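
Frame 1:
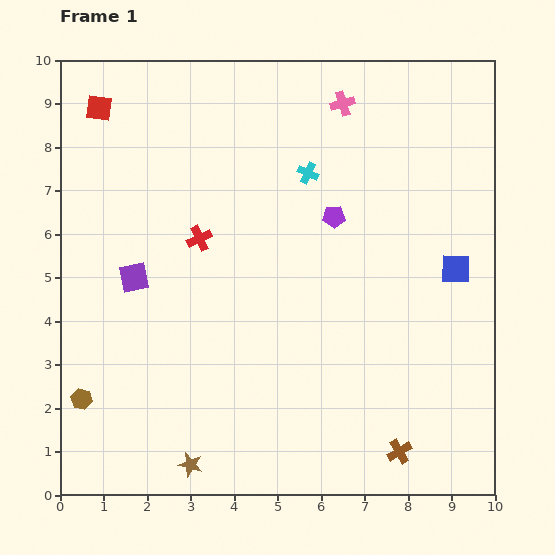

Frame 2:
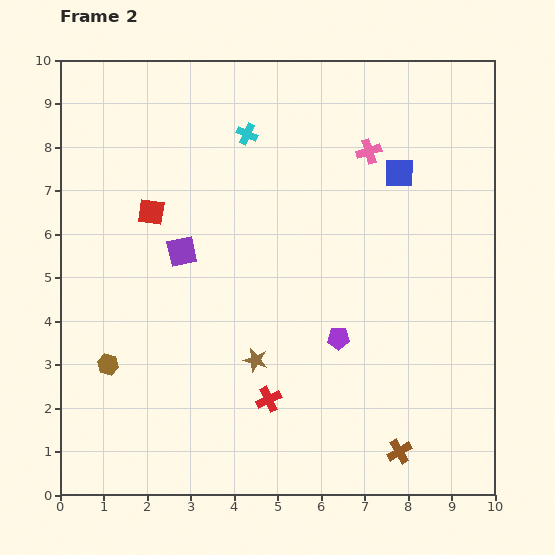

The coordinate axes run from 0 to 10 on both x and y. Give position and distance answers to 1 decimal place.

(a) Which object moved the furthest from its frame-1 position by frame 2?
the red cross

(moved 4.0; next 2.8)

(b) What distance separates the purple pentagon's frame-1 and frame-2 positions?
2.8

The purple pentagon moved from (6.3, 6.4) to (6.4, 3.6), a distance of √(0.1² + 2.8²) ≈ 2.8.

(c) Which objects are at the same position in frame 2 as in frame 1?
the brown cross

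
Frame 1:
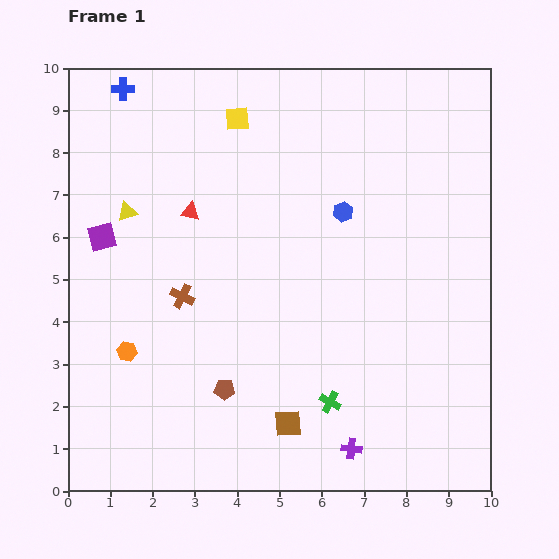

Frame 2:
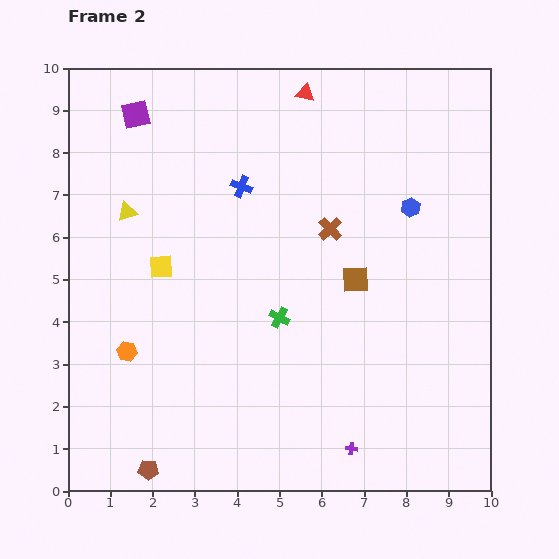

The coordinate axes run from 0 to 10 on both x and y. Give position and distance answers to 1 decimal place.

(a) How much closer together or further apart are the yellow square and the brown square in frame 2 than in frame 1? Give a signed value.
-2.7

Distance in frame 1: 7.3. Distance in frame 2: 4.6.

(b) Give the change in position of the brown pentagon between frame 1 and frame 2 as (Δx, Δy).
(-1.8, -1.9)

The brown pentagon was at (3.7, 2.4) in frame 1 and (1.9, 0.5) in frame 2.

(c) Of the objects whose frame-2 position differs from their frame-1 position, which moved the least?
the blue hexagon

(moved 1.6)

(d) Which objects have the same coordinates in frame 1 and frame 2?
the yellow triangle, the orange hexagon, the purple cross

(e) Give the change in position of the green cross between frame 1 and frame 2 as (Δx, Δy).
(-1.2, 2.0)

The green cross was at (6.2, 2.1) in frame 1 and (5.0, 4.1) in frame 2.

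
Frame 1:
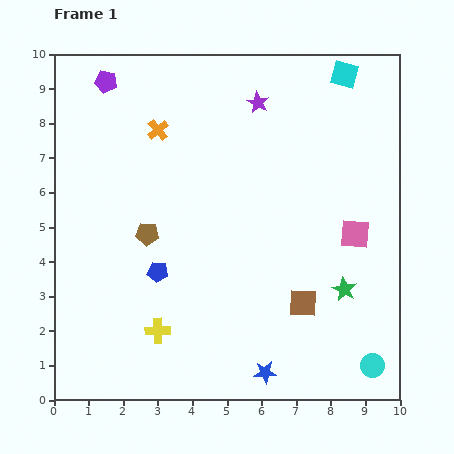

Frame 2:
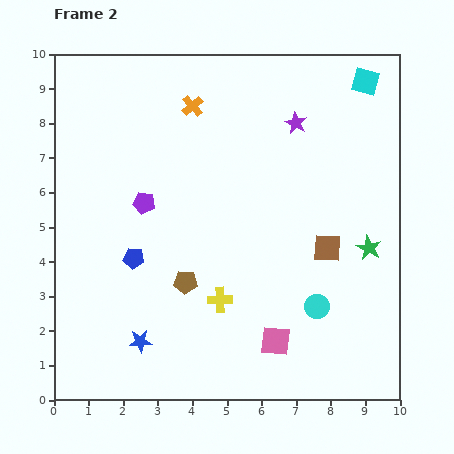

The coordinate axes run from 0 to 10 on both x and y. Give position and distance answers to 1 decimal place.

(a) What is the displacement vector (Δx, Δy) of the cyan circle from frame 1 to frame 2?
(-1.6, 1.7)

The cyan circle was at (9.2, 1.0) in frame 1 and (7.6, 2.7) in frame 2.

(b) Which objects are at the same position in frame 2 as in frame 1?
none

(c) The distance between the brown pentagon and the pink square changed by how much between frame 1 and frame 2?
-2.9

Distance in frame 1: 6.0. Distance in frame 2: 3.1.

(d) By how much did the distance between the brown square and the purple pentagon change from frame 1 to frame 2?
-3.1

Distance in frame 1: 8.6. Distance in frame 2: 5.5.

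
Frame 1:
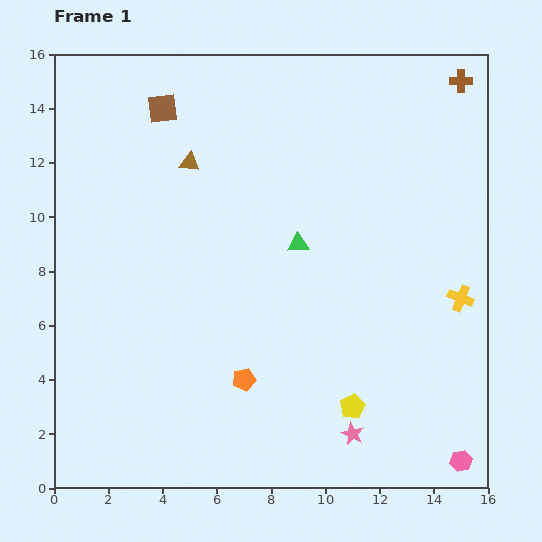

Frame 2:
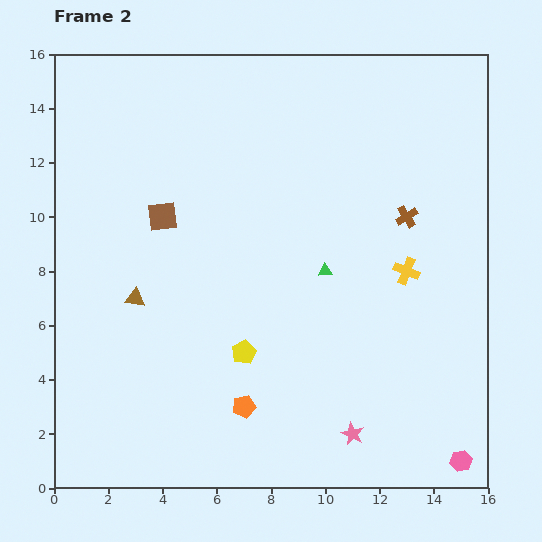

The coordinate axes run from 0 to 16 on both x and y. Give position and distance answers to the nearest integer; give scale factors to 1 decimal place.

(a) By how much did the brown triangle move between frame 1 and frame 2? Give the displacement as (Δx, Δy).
(-2, -5)

The brown triangle was at (5, 12) in frame 1 and (3, 7) in frame 2.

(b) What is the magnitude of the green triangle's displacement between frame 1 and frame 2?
1

The green triangle moved from (9, 9) to (10, 8), a distance of √(1² + 1²) ≈ 1.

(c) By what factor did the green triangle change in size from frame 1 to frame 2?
0.7×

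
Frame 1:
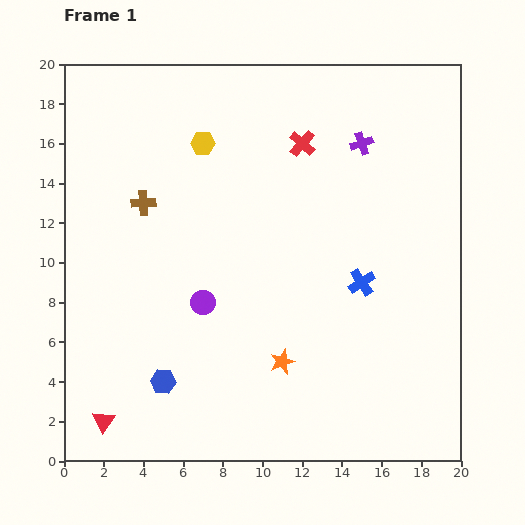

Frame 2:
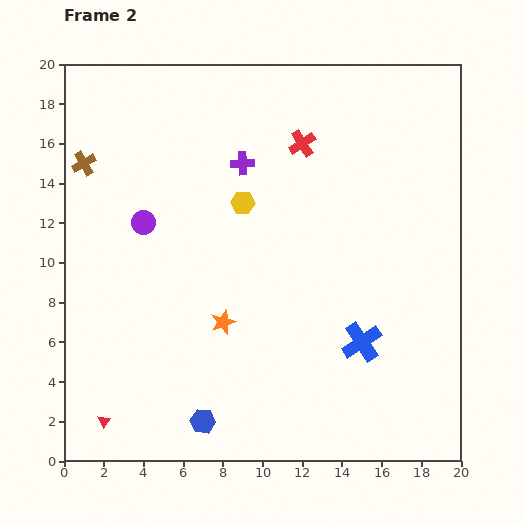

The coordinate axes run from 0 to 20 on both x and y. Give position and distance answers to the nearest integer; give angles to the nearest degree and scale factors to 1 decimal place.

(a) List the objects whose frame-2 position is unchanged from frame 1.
the red triangle, the red cross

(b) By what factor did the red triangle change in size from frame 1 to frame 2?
0.6×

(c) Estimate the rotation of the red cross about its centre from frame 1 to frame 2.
15° clockwise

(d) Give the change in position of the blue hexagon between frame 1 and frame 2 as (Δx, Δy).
(2, -2)

The blue hexagon was at (5, 4) in frame 1 and (7, 2) in frame 2.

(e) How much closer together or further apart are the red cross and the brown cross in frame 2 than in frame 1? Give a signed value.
+2

Distance in frame 1: 9. Distance in frame 2: 11.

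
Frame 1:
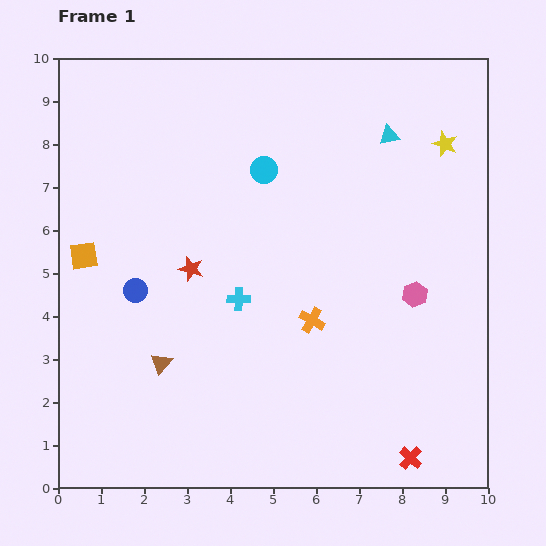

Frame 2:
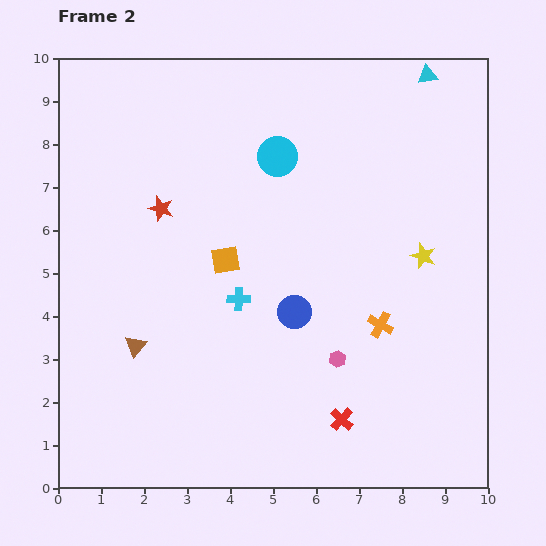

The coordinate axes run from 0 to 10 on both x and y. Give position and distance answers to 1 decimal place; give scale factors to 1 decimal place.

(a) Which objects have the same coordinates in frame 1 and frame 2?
the cyan cross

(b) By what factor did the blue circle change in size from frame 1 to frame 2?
1.4×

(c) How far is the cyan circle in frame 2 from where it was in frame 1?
0.4

The cyan circle moved from (4.8, 7.4) to (5.1, 7.7), a distance of √(0.3² + 0.3²) ≈ 0.4.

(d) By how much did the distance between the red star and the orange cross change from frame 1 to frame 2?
+2.8

Distance in frame 1: 3.0. Distance in frame 2: 5.8.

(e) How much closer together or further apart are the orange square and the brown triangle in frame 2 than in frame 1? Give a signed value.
-0.2

Distance in frame 1: 3.1. Distance in frame 2: 2.9.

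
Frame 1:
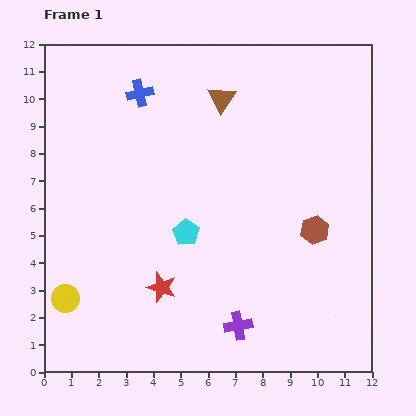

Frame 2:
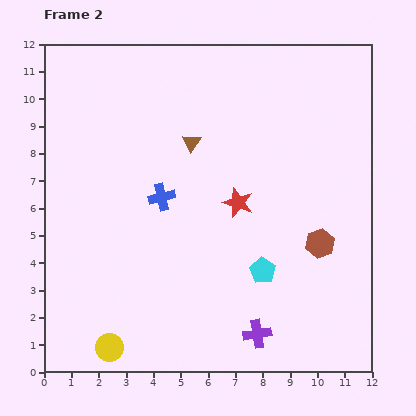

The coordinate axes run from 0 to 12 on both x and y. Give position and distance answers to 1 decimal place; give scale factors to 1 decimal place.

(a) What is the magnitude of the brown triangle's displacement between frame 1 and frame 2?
1.9

The brown triangle moved from (6.5, 10.0) to (5.4, 8.4), a distance of √(1.1² + 1.6²) ≈ 1.9.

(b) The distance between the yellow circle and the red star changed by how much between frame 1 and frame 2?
+3.6

Distance in frame 1: 3.5. Distance in frame 2: 7.1.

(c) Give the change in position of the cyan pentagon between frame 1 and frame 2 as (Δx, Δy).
(2.8, -1.4)

The cyan pentagon was at (5.2, 5.1) in frame 1 and (8.0, 3.7) in frame 2.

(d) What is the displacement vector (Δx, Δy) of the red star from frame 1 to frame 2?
(2.8, 3.1)

The red star was at (4.3, 3.1) in frame 1 and (7.1, 6.2) in frame 2.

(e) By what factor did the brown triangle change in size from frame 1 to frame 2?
0.7×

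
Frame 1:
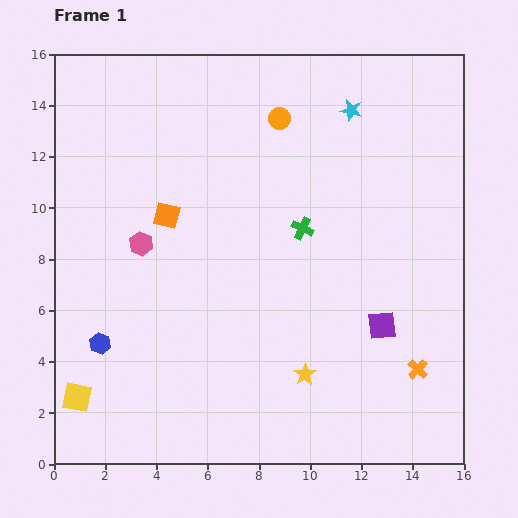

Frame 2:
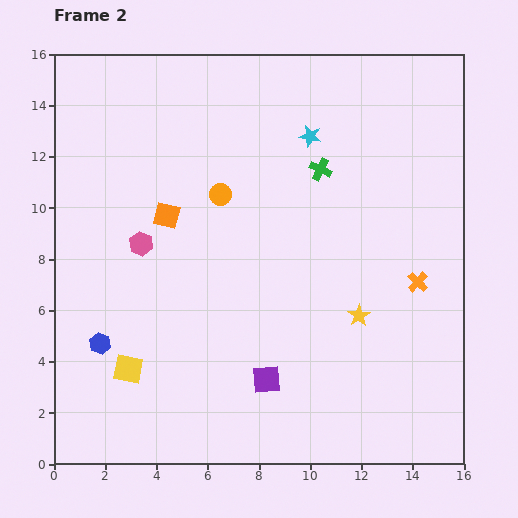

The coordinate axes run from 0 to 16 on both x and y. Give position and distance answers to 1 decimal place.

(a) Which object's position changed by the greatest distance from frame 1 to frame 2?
the purple square

(moved 5.0; next 3.8)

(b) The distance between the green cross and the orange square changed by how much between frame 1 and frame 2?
+1.0

Distance in frame 1: 5.3. Distance in frame 2: 6.3.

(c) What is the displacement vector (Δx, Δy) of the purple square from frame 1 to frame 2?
(-4.5, -2.1)

The purple square was at (12.8, 5.4) in frame 1 and (8.3, 3.3) in frame 2.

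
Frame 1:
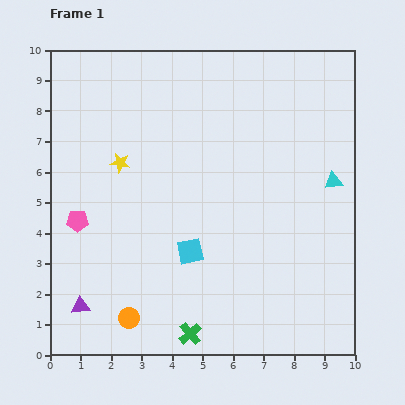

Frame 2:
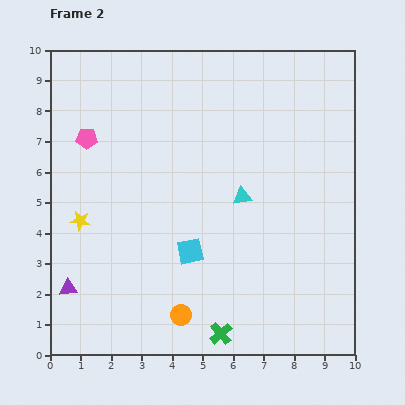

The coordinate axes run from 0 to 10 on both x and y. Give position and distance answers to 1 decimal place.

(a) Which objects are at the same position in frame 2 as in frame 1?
the cyan square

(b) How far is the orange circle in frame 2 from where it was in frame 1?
1.7

The orange circle moved from (2.6, 1.2) to (4.3, 1.3), a distance of √(1.7² + 0.1²) ≈ 1.7.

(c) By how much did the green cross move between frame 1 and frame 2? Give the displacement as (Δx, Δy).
(1.0, 0.0)

The green cross was at (4.6, 0.7) in frame 1 and (5.6, 0.7) in frame 2.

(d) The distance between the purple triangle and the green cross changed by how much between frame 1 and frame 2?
+1.5

Distance in frame 1: 3.7. Distance in frame 2: 5.2.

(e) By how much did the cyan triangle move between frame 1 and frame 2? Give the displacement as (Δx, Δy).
(-3.0, -0.5)

The cyan triangle was at (9.3, 5.7) in frame 1 and (6.3, 5.2) in frame 2.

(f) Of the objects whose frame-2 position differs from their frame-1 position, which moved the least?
the purple triangle

(moved 0.7)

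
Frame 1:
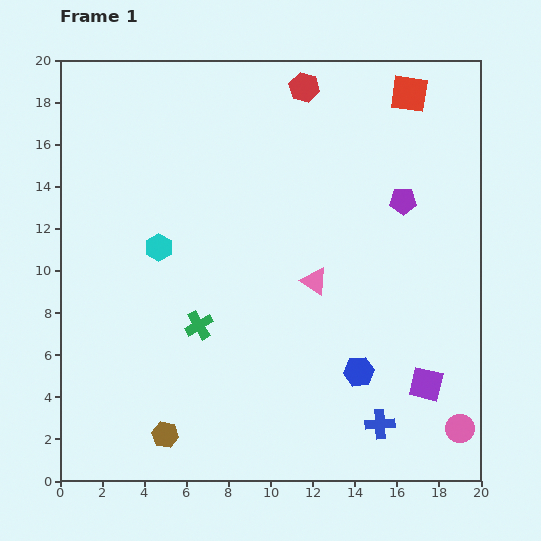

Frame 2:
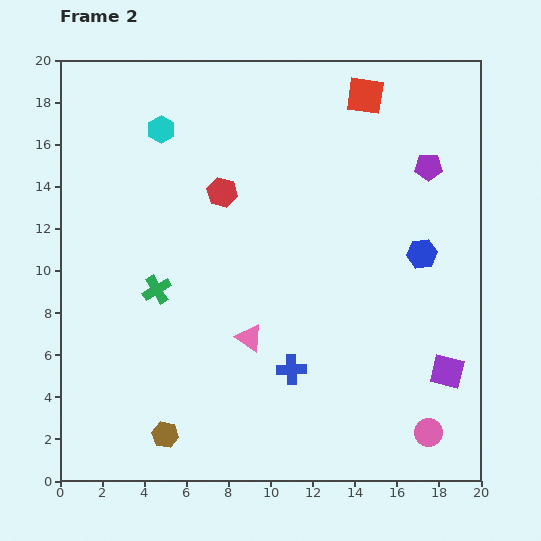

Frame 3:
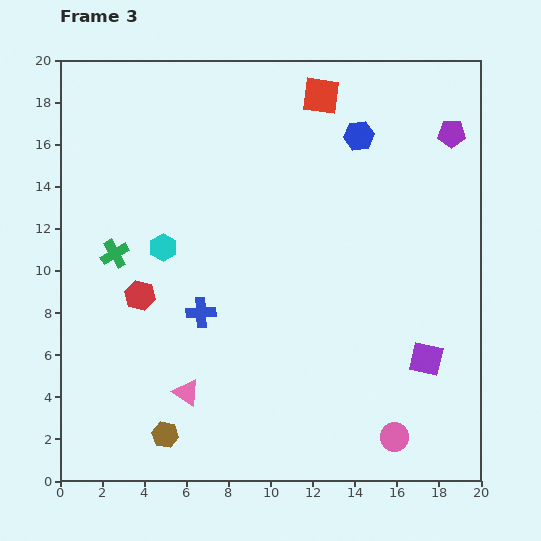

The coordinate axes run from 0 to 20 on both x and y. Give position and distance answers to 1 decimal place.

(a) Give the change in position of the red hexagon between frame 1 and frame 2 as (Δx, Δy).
(-3.9, -5.0)

The red hexagon was at (11.6, 18.7) in frame 1 and (7.7, 13.7) in frame 2.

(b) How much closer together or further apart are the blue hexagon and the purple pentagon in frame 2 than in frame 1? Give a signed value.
-4.3

Distance in frame 1: 8.4. Distance in frame 2: 4.1.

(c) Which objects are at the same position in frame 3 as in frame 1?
the brown hexagon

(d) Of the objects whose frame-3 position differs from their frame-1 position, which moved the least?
the cyan hexagon

(moved 0.2)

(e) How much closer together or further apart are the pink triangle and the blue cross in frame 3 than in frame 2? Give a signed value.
+1.4

Distance in frame 2: 2.5. Distance in frame 3: 3.9.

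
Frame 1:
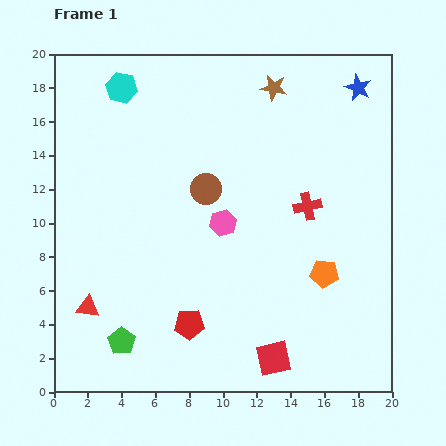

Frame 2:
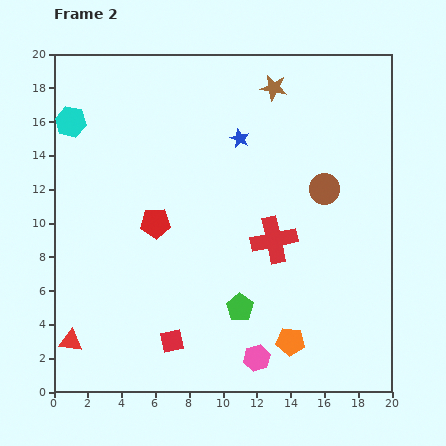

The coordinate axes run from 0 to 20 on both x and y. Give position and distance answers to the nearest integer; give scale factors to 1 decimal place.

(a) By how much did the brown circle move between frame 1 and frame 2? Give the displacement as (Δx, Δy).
(7, 0)

The brown circle was at (9, 12) in frame 1 and (16, 12) in frame 2.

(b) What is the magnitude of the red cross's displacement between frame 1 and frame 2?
3

The red cross moved from (15, 11) to (13, 9), a distance of √(2² + 2²) ≈ 3.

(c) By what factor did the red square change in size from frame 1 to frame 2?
0.7×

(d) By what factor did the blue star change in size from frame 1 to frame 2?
0.7×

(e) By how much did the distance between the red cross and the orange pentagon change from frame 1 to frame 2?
+2

Distance in frame 1: 4. Distance in frame 2: 6.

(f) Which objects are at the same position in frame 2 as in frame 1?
the brown star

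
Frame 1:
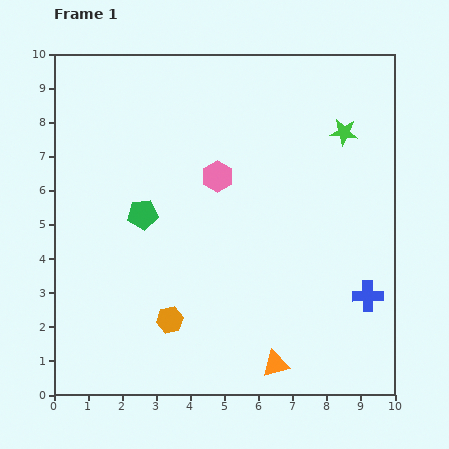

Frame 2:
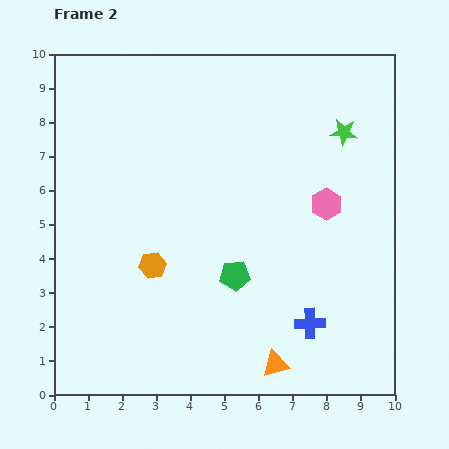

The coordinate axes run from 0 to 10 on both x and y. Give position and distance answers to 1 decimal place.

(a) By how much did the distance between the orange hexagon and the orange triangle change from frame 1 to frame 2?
+1.2

Distance in frame 1: 3.4. Distance in frame 2: 4.6.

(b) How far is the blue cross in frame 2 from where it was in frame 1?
1.9

The blue cross moved from (9.2, 2.9) to (7.5, 2.1), a distance of √(1.7² + 0.8²) ≈ 1.9.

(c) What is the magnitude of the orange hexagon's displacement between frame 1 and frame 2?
1.7

The orange hexagon moved from (3.4, 2.2) to (2.9, 3.8), a distance of √(0.5² + 1.6²) ≈ 1.7.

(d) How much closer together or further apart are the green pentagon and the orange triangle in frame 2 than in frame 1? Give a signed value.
-3.0

Distance in frame 1: 5.9. Distance in frame 2: 2.9.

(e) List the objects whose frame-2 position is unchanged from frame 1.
the green star, the orange triangle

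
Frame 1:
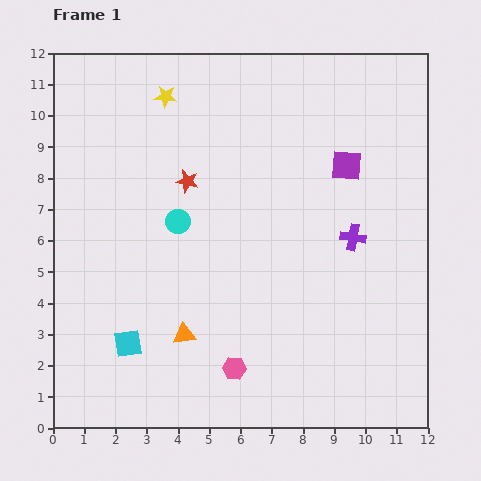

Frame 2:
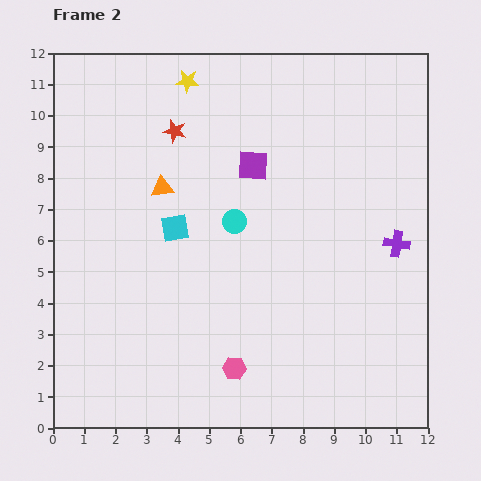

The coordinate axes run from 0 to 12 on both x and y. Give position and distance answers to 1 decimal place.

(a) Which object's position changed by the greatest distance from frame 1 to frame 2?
the orange triangle

(moved 4.8; next 4.0)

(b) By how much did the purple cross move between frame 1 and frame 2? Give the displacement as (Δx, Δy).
(1.4, -0.2)

The purple cross was at (9.6, 6.1) in frame 1 and (11.0, 5.9) in frame 2.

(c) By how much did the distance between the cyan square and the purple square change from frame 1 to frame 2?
-5.8

Distance in frame 1: 9.0. Distance in frame 2: 3.2.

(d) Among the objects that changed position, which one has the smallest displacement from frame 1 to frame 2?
the yellow star

(moved 0.9)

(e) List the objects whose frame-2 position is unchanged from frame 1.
the pink hexagon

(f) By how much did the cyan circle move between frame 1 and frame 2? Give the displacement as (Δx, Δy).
(1.8, 0.0)

The cyan circle was at (4.0, 6.6) in frame 1 and (5.8, 6.6) in frame 2.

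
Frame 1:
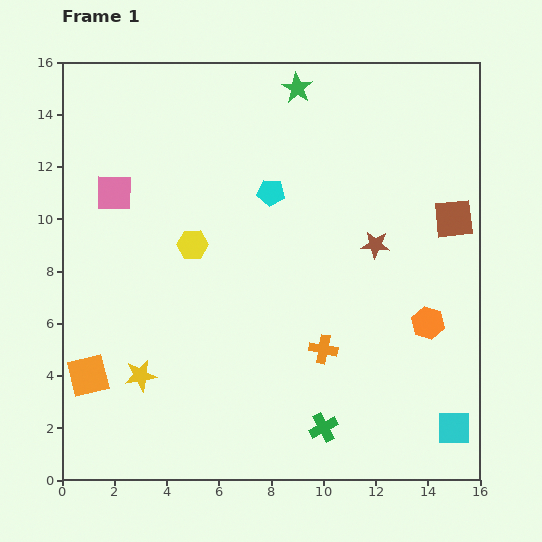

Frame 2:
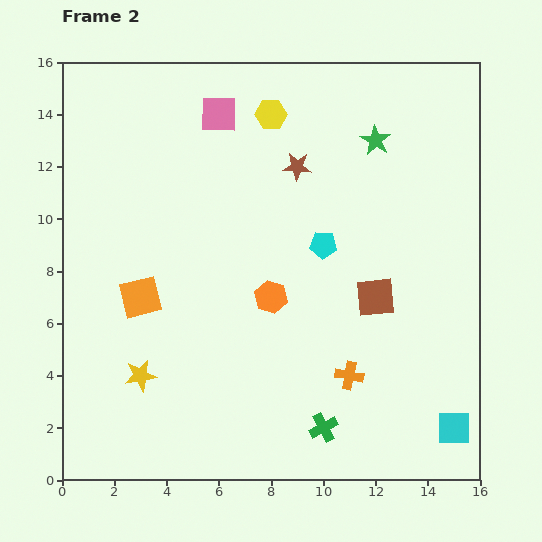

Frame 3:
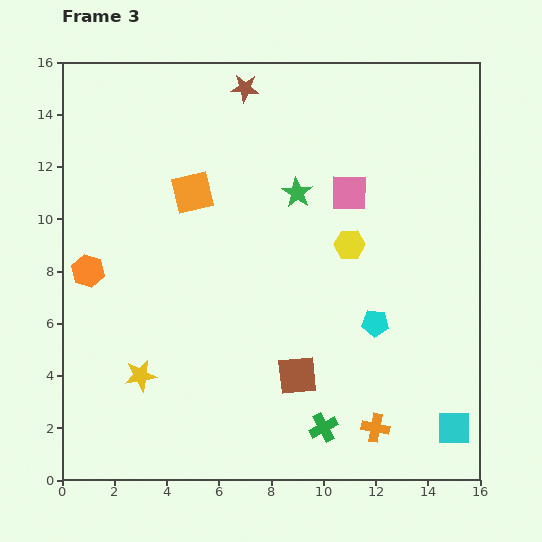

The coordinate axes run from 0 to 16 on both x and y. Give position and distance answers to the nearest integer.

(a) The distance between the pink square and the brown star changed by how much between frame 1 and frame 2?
-6

Distance in frame 1: 10. Distance in frame 2: 4.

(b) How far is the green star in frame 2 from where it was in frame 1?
4

The green star moved from (9, 15) to (12, 13), a distance of √(3² + 2²) ≈ 4.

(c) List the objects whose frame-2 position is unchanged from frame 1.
the cyan square, the yellow star, the green cross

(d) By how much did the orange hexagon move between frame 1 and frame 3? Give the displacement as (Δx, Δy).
(-13, 2)

The orange hexagon was at (14, 6) in frame 1 and (1, 8) in frame 3.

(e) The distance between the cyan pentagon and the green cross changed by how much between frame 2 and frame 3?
-3

Distance in frame 2: 7. Distance in frame 3: 4.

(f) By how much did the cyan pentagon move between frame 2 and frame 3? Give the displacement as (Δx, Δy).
(2, -3)

The cyan pentagon was at (10, 9) in frame 2 and (12, 6) in frame 3.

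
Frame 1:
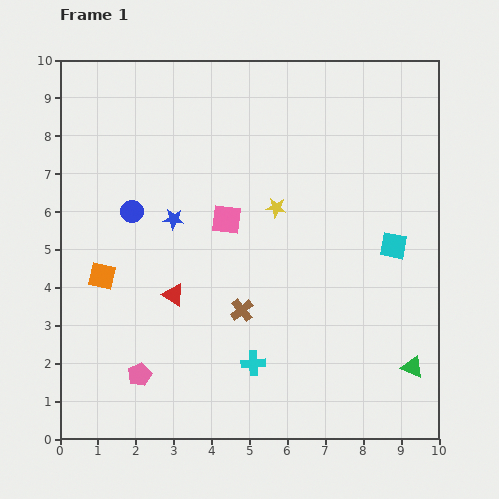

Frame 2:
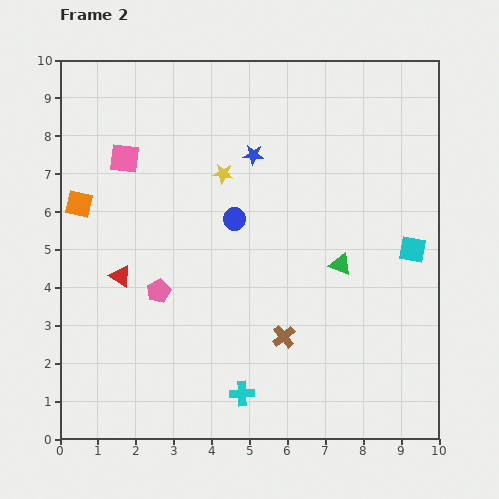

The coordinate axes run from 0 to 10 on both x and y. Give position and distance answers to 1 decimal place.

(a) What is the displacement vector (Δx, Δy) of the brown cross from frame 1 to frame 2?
(1.1, -0.7)

The brown cross was at (4.8, 3.4) in frame 1 and (5.9, 2.7) in frame 2.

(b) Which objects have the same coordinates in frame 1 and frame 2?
none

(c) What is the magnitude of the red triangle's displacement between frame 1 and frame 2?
1.5

The red triangle moved from (3.0, 3.8) to (1.6, 4.3), a distance of √(1.4² + 0.5²) ≈ 1.5.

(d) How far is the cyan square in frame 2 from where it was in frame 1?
0.5

The cyan square moved from (8.8, 5.1) to (9.3, 5.0), a distance of √(0.5² + 0.1²) ≈ 0.5.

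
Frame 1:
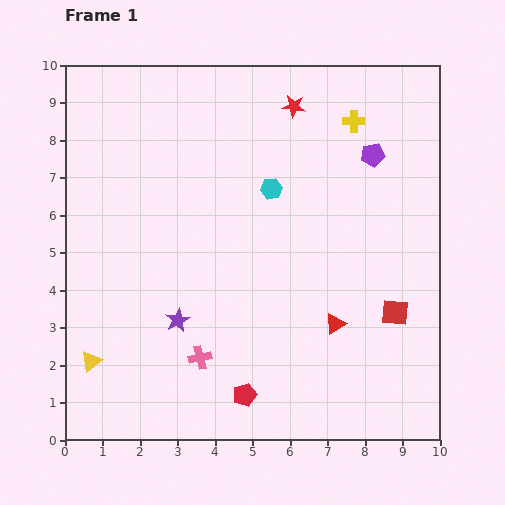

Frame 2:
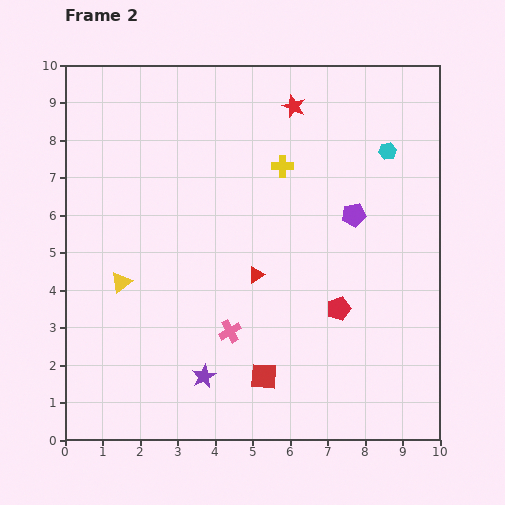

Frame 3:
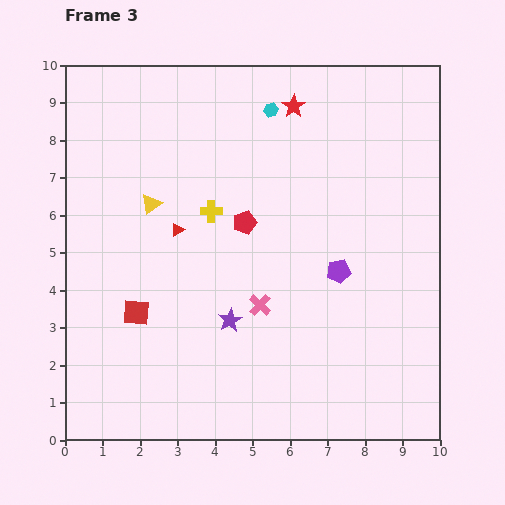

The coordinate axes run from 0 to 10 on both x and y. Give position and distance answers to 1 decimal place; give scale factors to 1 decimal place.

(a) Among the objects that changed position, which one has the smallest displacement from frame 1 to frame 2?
the pink cross

(moved 1.1)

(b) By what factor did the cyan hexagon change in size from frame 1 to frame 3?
0.7×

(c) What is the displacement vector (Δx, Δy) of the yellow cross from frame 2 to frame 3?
(-1.9, -1.2)

The yellow cross was at (5.8, 7.3) in frame 2 and (3.9, 6.1) in frame 3.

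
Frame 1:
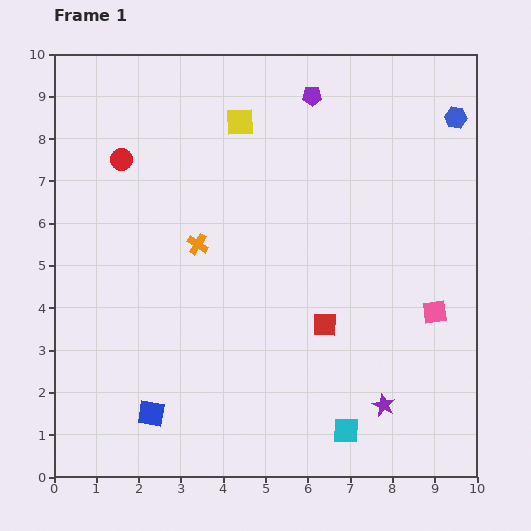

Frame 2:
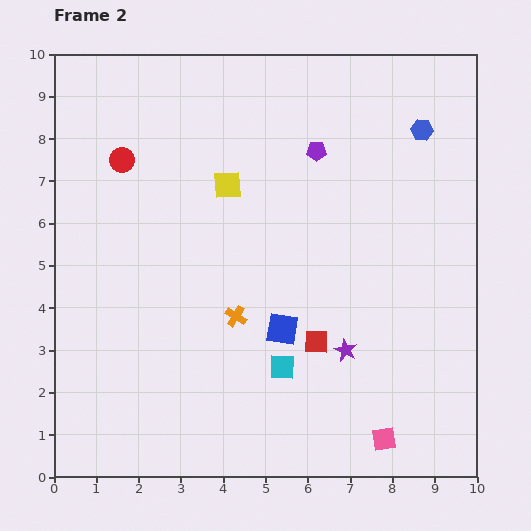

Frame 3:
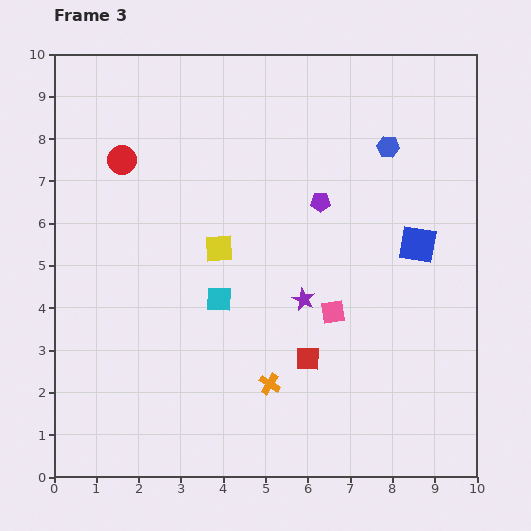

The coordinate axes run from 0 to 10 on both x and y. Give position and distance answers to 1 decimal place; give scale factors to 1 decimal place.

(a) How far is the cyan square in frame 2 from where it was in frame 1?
2.1

The cyan square moved from (6.9, 1.1) to (5.4, 2.6), a distance of √(1.5² + 1.5²) ≈ 2.1.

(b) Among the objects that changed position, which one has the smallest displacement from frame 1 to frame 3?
the red square

(moved 0.9)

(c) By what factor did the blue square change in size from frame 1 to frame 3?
1.4×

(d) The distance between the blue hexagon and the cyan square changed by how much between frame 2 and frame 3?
-1.1

Distance in frame 2: 6.5. Distance in frame 3: 5.4.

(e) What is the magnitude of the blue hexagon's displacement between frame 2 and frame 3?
0.9

The blue hexagon moved from (8.7, 8.2) to (7.9, 7.8), a distance of √(0.8² + 0.4²) ≈ 0.9.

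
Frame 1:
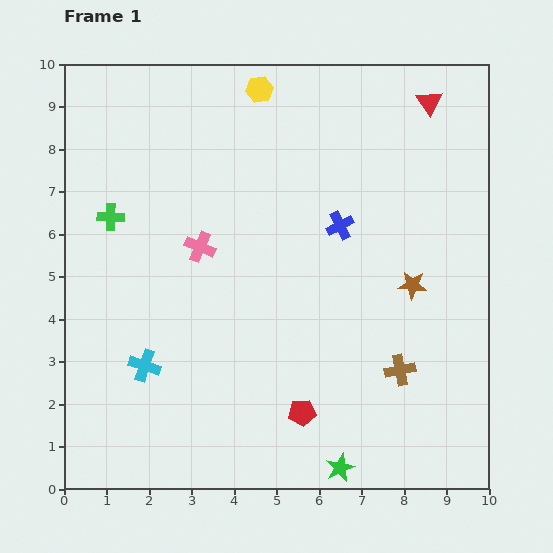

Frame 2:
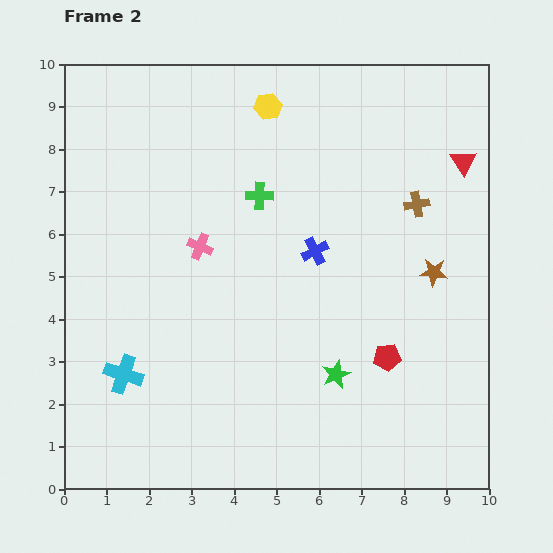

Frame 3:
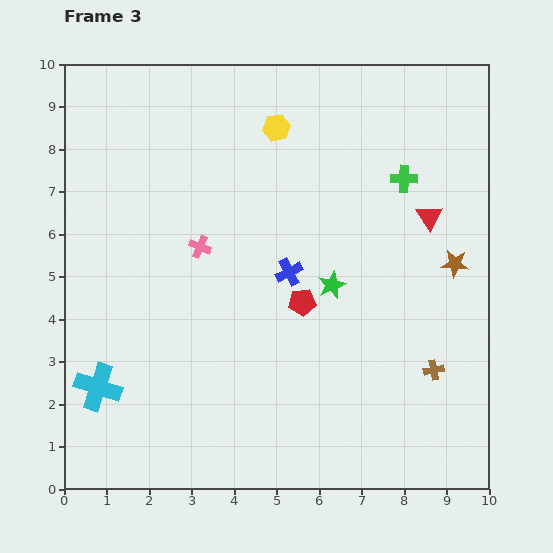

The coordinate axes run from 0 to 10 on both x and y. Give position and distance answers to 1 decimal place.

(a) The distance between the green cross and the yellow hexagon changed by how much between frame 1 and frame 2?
-2.5

Distance in frame 1: 4.6. Distance in frame 2: 2.1.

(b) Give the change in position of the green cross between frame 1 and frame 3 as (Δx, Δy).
(6.9, 0.9)

The green cross was at (1.1, 6.4) in frame 1 and (8.0, 7.3) in frame 3.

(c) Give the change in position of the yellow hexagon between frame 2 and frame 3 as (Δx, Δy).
(0.2, -0.5)

The yellow hexagon was at (4.8, 9.0) in frame 2 and (5.0, 8.5) in frame 3.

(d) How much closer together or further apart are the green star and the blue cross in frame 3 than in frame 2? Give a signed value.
-1.9

Distance in frame 2: 2.9. Distance in frame 3: 1.0.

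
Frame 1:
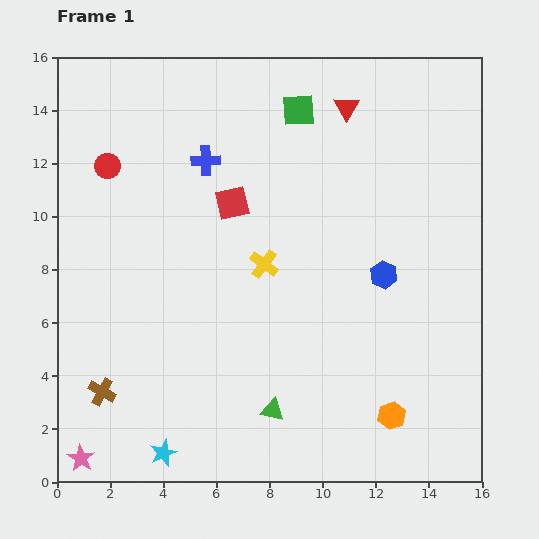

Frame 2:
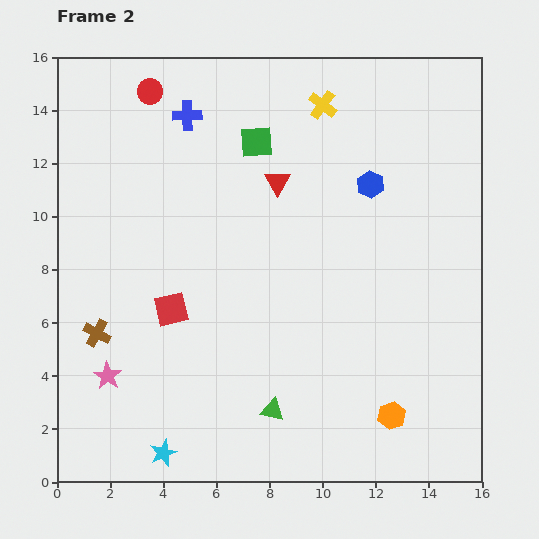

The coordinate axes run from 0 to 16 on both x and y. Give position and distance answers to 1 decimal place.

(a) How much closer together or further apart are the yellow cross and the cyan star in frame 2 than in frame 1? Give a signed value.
+6.3

Distance in frame 1: 8.1. Distance in frame 2: 14.4.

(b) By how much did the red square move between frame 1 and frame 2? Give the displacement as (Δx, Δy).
(-2.3, -4.0)

The red square was at (6.6, 10.5) in frame 1 and (4.3, 6.5) in frame 2.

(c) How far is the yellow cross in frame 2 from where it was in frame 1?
6.4

The yellow cross moved from (7.8, 8.2) to (10.0, 14.2), a distance of √(2.2² + 6.0²) ≈ 6.4.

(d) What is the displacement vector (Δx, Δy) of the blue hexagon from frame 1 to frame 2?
(-0.5, 3.4)

The blue hexagon was at (12.3, 7.8) in frame 1 and (11.8, 11.2) in frame 2.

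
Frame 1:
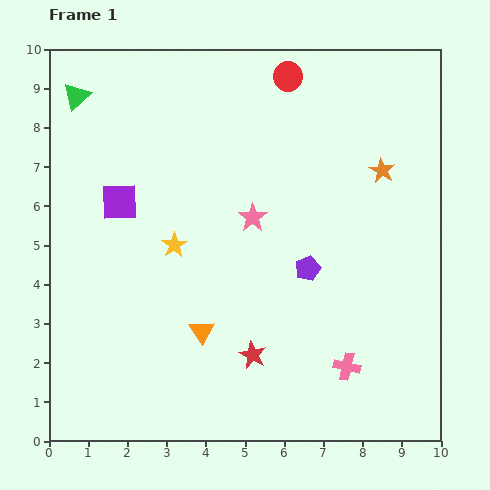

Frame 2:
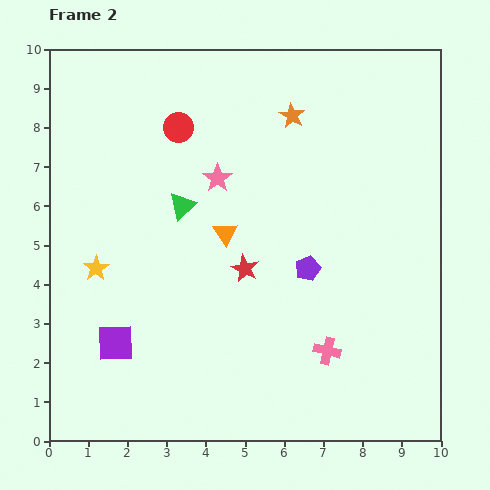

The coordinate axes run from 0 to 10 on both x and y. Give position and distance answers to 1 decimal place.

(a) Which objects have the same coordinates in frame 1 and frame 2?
the purple pentagon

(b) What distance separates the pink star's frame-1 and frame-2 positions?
1.3

The pink star moved from (5.2, 5.7) to (4.3, 6.7), a distance of √(0.9² + 1.0²) ≈ 1.3.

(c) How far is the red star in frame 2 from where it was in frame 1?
2.2

The red star moved from (5.2, 2.2) to (5.0, 4.4), a distance of √(0.2² + 2.2²) ≈ 2.2.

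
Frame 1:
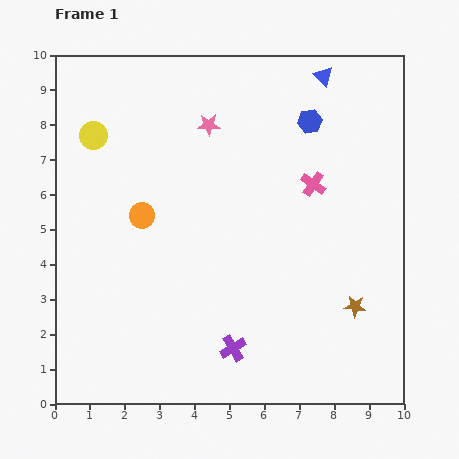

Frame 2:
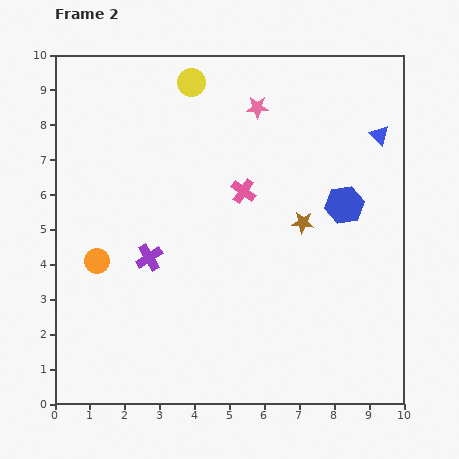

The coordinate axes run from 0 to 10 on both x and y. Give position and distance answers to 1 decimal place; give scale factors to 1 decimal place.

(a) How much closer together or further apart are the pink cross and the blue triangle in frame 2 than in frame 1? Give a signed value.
+1.1

Distance in frame 1: 3.1. Distance in frame 2: 4.2.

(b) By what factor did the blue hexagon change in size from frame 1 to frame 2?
1.6×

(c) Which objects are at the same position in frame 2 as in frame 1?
none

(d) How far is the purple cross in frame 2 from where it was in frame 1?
3.5

The purple cross moved from (5.1, 1.6) to (2.7, 4.2), a distance of √(2.4² + 2.6²) ≈ 3.5.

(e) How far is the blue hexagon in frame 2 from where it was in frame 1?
2.6

The blue hexagon moved from (7.3, 8.1) to (8.3, 5.7), a distance of √(1.0² + 2.4²) ≈ 2.6.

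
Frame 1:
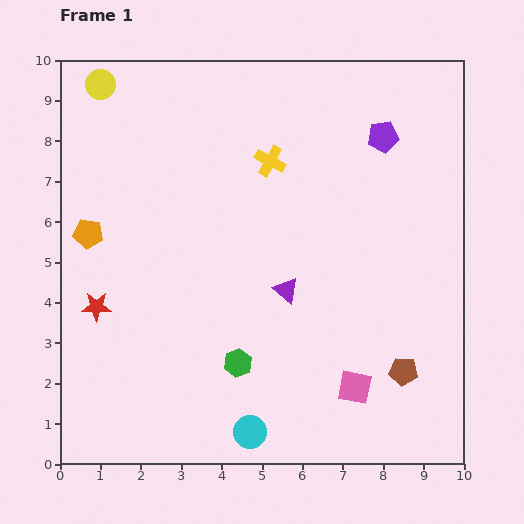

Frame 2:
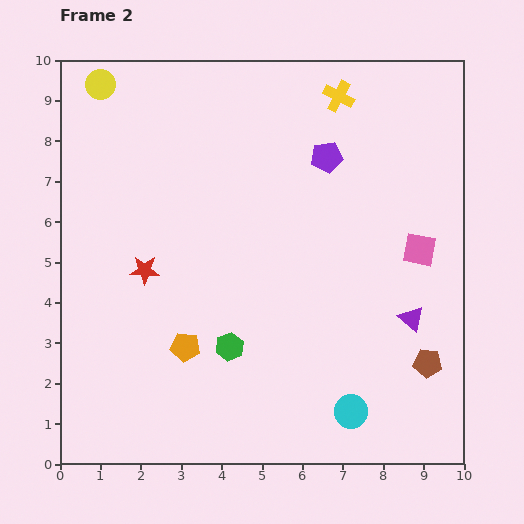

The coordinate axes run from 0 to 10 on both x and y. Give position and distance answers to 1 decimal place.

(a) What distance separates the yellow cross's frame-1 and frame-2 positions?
2.3

The yellow cross moved from (5.2, 7.5) to (6.9, 9.1), a distance of √(1.7² + 1.6²) ≈ 2.3.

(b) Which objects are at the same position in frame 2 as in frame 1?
the yellow circle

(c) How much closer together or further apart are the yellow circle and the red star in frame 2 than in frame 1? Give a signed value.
-0.8

Distance in frame 1: 5.5. Distance in frame 2: 4.7.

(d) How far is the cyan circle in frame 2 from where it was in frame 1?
2.5

The cyan circle moved from (4.7, 0.8) to (7.2, 1.3), a distance of √(2.5² + 0.5²) ≈ 2.5.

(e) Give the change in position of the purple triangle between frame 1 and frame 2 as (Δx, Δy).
(3.1, -0.7)

The purple triangle was at (5.6, 4.3) in frame 1 and (8.7, 3.6) in frame 2.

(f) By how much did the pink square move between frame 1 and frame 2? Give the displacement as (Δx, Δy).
(1.6, 3.4)

The pink square was at (7.3, 1.9) in frame 1 and (8.9, 5.3) in frame 2.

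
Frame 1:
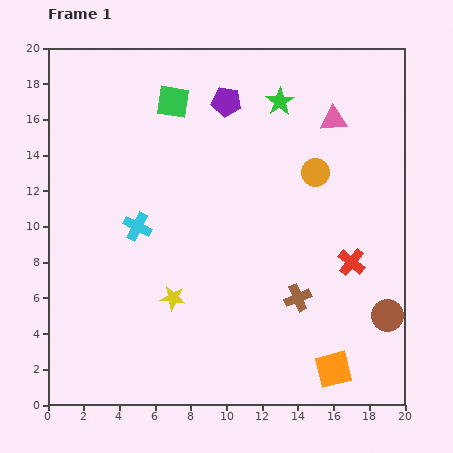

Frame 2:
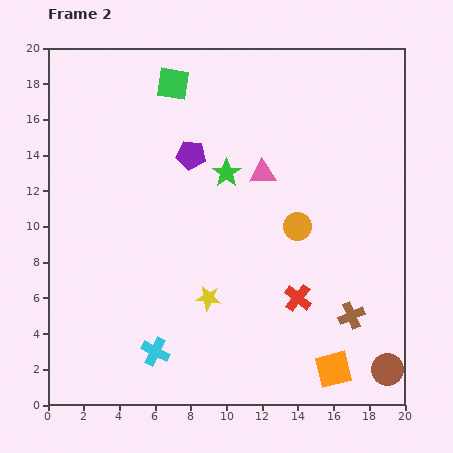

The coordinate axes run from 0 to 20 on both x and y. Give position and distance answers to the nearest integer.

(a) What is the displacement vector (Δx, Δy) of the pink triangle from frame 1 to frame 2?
(-4, -3)

The pink triangle was at (16, 16) in frame 1 and (12, 13) in frame 2.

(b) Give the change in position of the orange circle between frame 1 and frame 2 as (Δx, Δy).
(-1, -3)

The orange circle was at (15, 13) in frame 1 and (14, 10) in frame 2.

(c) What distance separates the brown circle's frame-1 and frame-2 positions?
3

The brown circle moved from (19, 5) to (19, 2), a distance of √(0² + 3²) ≈ 3.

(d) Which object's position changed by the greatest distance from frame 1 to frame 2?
the cyan cross

(moved 7; next 5)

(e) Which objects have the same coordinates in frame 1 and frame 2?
the orange square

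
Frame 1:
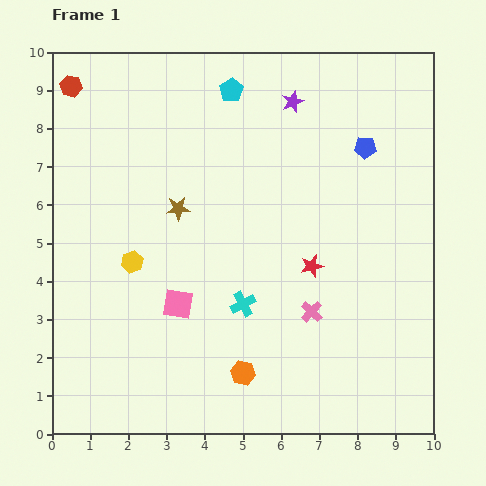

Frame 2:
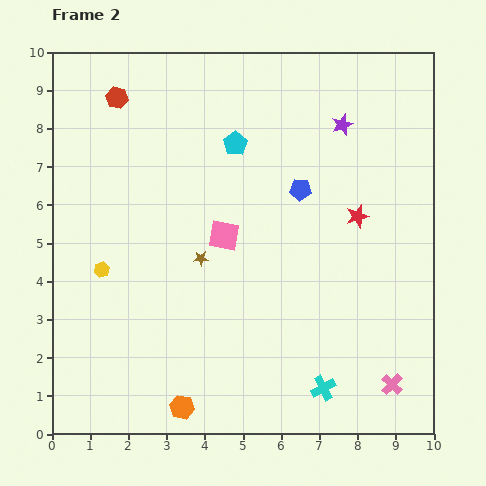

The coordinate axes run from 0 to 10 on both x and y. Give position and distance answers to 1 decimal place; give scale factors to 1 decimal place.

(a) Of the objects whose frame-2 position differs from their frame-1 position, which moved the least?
the yellow hexagon

(moved 0.8)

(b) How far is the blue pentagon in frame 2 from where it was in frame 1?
2.0

The blue pentagon moved from (8.2, 7.5) to (6.5, 6.4), a distance of √(1.7² + 1.1²) ≈ 2.0.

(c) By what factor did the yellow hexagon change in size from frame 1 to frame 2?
0.7×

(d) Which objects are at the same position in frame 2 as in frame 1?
none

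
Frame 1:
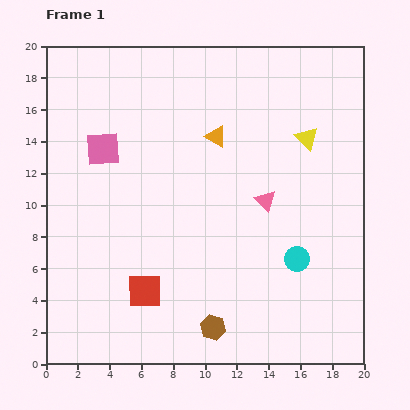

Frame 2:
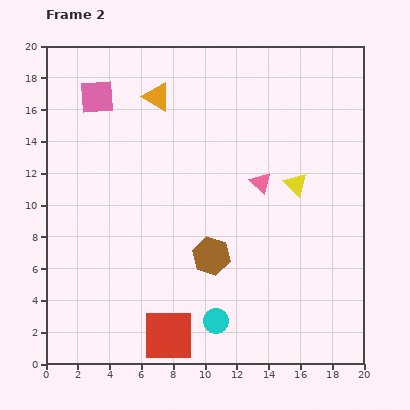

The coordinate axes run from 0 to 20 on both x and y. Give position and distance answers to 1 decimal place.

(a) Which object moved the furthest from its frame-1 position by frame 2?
the cyan circle

(moved 6.4; next 4.5)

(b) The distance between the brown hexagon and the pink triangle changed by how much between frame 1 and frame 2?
-3.2

Distance in frame 1: 8.7. Distance in frame 2: 5.5.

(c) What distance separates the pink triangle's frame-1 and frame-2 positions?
1.1

The pink triangle moved from (13.8, 10.3) to (13.5, 11.4), a distance of √(0.3² + 1.1²) ≈ 1.1.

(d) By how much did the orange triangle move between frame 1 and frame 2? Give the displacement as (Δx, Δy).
(-3.7, 2.5)

The orange triangle was at (10.7, 14.3) in frame 1 and (7.0, 16.8) in frame 2.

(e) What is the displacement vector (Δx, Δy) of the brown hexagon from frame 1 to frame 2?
(-0.1, 4.5)

The brown hexagon was at (10.5, 2.3) in frame 1 and (10.4, 6.8) in frame 2.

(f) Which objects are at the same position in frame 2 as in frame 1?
none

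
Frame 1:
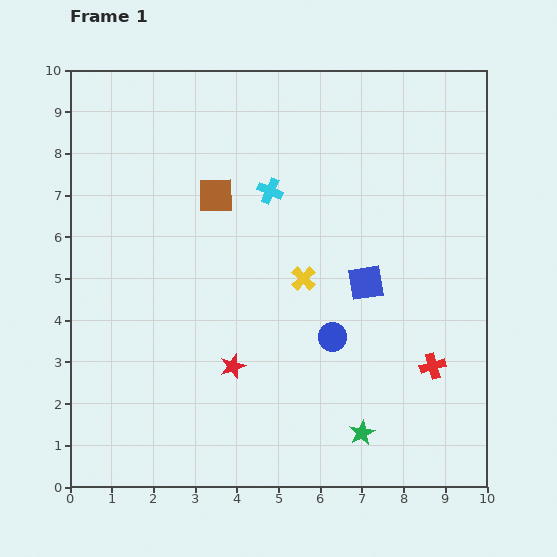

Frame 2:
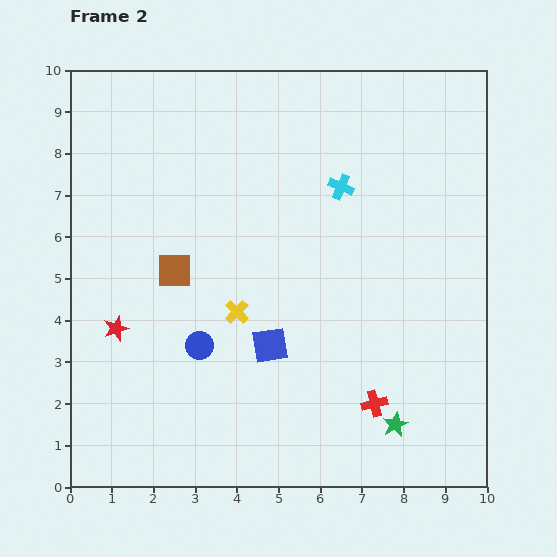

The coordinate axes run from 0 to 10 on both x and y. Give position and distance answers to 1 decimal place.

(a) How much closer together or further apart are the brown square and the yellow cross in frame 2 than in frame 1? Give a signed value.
-1.1

Distance in frame 1: 2.9. Distance in frame 2: 1.8.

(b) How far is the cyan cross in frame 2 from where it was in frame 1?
1.7

The cyan cross moved from (4.8, 7.1) to (6.5, 7.2), a distance of √(1.7² + 0.1²) ≈ 1.7.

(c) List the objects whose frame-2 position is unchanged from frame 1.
none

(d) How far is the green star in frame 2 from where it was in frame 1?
0.8

The green star moved from (7.0, 1.3) to (7.8, 1.5), a distance of √(0.8² + 0.2²) ≈ 0.8.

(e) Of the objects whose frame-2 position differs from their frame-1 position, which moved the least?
the green star

(moved 0.8)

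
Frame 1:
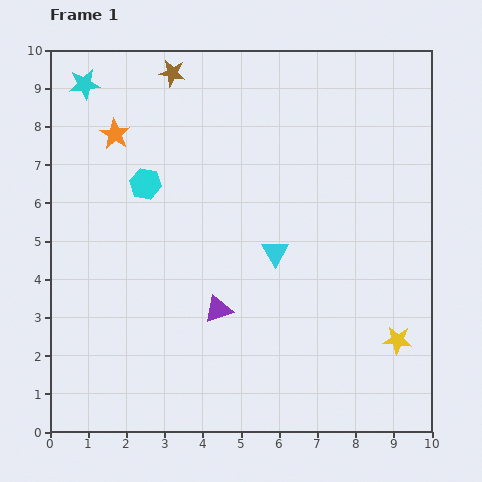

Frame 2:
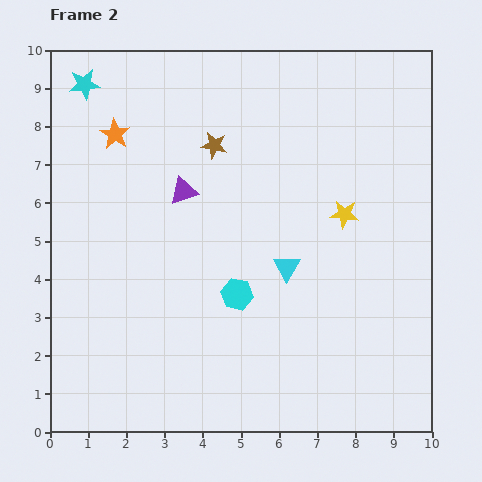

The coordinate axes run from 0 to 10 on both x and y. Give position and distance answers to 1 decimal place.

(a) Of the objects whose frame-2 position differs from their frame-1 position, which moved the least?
the cyan triangle

(moved 0.5)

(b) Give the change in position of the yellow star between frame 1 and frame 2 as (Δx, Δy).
(-1.4, 3.3)

The yellow star was at (9.1, 2.4) in frame 1 and (7.7, 5.7) in frame 2.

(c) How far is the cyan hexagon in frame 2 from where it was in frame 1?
3.8

The cyan hexagon moved from (2.5, 6.5) to (4.9, 3.6), a distance of √(2.4² + 2.9²) ≈ 3.8.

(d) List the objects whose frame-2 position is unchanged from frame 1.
the orange star, the cyan star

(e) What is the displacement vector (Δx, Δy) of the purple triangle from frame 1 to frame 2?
(-0.9, 3.1)

The purple triangle was at (4.4, 3.2) in frame 1 and (3.5, 6.3) in frame 2.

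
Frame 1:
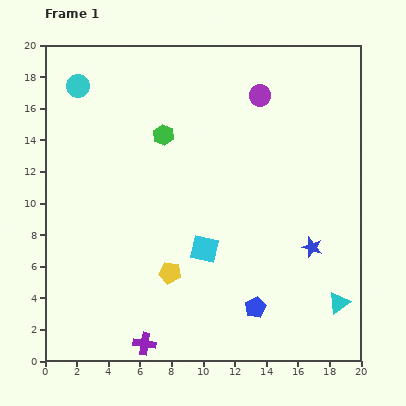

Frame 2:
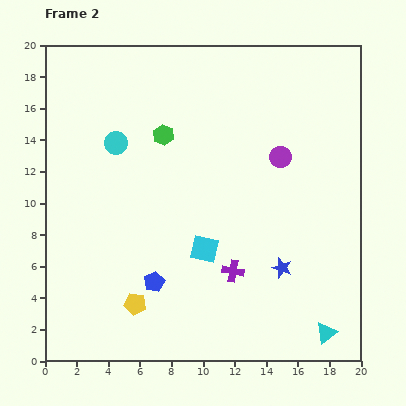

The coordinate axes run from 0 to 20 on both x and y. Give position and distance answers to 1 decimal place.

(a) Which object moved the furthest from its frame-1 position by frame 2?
the purple cross

(moved 7.2; next 6.6)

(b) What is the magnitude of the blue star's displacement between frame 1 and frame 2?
2.3

The blue star moved from (16.9, 7.2) to (15.0, 5.9), a distance of √(1.9² + 1.3²) ≈ 2.3.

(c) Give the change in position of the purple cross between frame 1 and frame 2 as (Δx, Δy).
(5.6, 4.6)

The purple cross was at (6.3, 1.1) in frame 1 and (11.9, 5.7) in frame 2.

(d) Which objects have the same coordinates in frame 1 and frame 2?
the green hexagon, the cyan square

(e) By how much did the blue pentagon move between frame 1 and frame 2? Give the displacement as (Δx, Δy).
(-6.4, 1.6)

The blue pentagon was at (13.3, 3.4) in frame 1 and (6.9, 5.0) in frame 2.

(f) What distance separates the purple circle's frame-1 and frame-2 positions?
4.1

The purple circle moved from (13.6, 16.8) to (14.9, 12.9), a distance of √(1.3² + 3.9²) ≈ 4.1.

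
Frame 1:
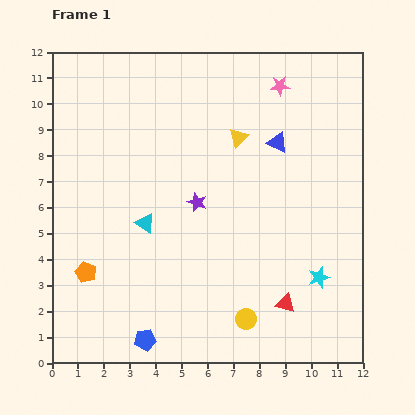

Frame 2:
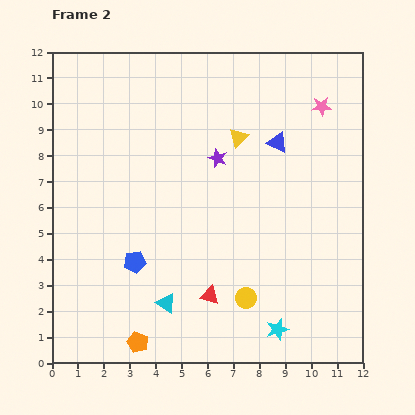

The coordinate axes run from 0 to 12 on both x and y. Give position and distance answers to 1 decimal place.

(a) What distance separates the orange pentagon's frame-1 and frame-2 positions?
3.4

The orange pentagon moved from (1.3, 3.5) to (3.3, 0.8), a distance of √(2.0² + 2.7²) ≈ 3.4.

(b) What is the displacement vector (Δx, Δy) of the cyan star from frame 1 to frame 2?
(-1.6, -2.0)

The cyan star was at (10.3, 3.3) in frame 1 and (8.7, 1.3) in frame 2.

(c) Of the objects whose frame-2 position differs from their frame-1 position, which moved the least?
the yellow circle

(moved 0.8)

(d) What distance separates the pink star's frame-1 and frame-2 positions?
1.8

The pink star moved from (8.8, 10.7) to (10.4, 9.9), a distance of √(1.6² + 0.8²) ≈ 1.8.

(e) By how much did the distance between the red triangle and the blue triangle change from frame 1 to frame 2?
+0.2

Distance in frame 1: 6.2. Distance in frame 2: 6.4.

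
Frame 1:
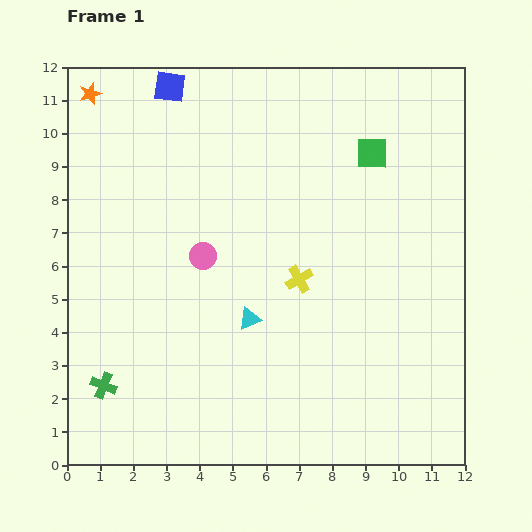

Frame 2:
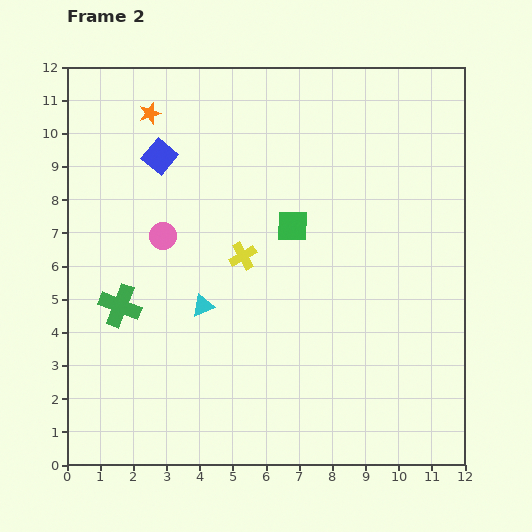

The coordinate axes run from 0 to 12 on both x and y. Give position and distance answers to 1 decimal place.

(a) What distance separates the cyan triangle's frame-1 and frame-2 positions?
1.5

The cyan triangle moved from (5.5, 4.4) to (4.1, 4.8), a distance of √(1.4² + 0.4²) ≈ 1.5.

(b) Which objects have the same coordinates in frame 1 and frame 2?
none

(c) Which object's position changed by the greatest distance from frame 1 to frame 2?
the green square

(moved 3.3; next 2.5)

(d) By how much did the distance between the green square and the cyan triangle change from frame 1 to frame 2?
-2.6

Distance in frame 1: 6.2. Distance in frame 2: 3.6.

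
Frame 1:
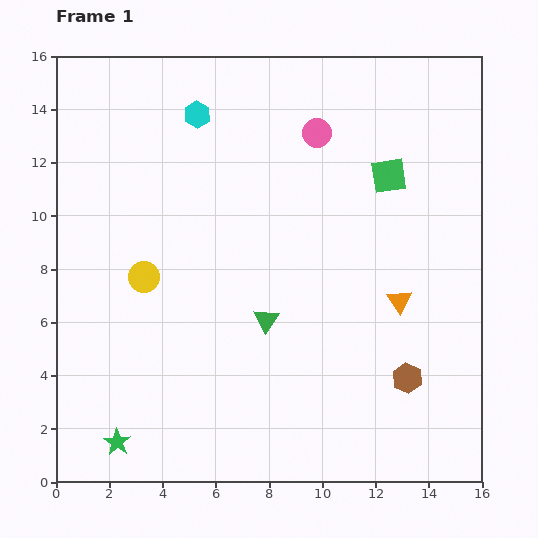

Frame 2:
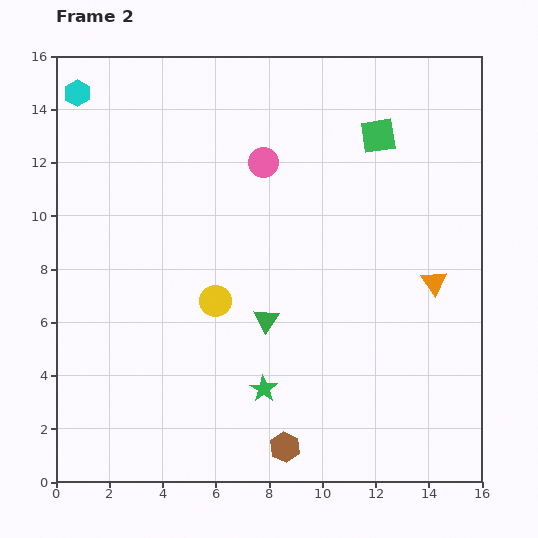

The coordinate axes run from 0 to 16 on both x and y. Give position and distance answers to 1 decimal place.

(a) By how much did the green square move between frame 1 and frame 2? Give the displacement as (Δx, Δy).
(-0.4, 1.5)

The green square was at (12.5, 11.5) in frame 1 and (12.1, 13.0) in frame 2.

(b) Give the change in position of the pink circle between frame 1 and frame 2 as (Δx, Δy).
(-2.0, -1.1)

The pink circle was at (9.8, 13.1) in frame 1 and (7.8, 12.0) in frame 2.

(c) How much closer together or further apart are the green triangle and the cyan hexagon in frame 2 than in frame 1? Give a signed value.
+3.0

Distance in frame 1: 8.1. Distance in frame 2: 11.1.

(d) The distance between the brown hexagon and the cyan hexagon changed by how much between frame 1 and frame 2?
+2.7

Distance in frame 1: 12.7. Distance in frame 2: 15.4.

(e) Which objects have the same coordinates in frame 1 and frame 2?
the green triangle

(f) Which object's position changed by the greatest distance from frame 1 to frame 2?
the green star

(moved 5.9; next 5.3)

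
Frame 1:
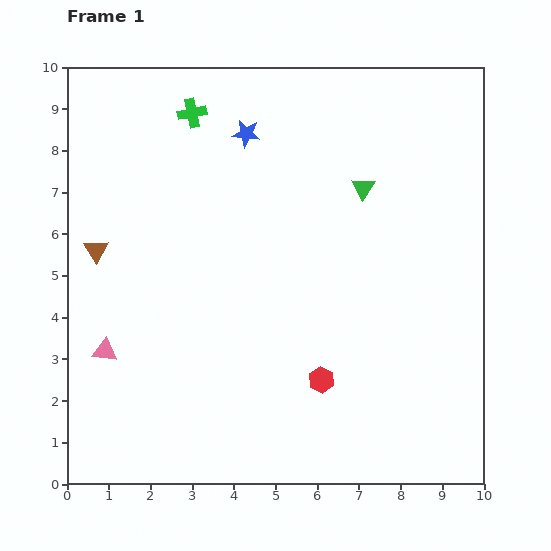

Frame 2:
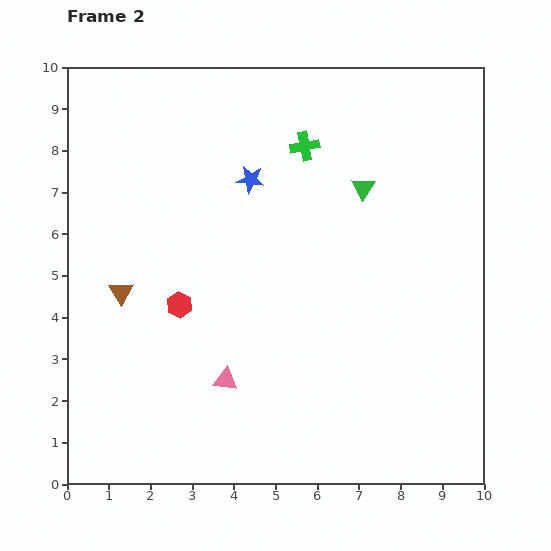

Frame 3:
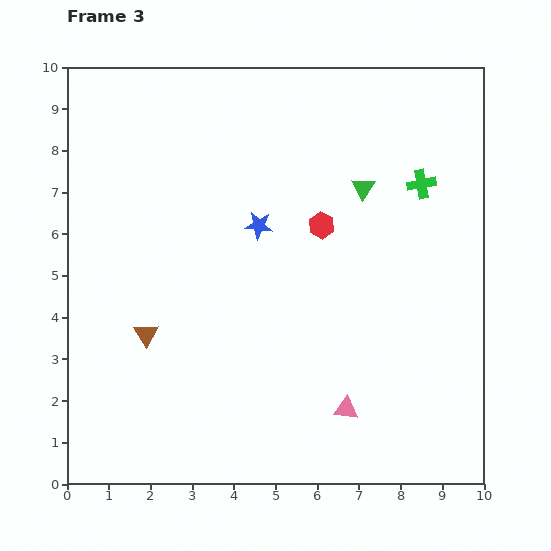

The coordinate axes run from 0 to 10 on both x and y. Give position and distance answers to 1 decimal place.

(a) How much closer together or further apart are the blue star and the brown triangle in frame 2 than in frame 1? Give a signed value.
-0.5

Distance in frame 1: 4.6. Distance in frame 2: 4.1.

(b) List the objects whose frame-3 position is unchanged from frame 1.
the green triangle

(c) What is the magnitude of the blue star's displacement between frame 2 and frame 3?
1.1

The blue star moved from (4.4, 7.3) to (4.6, 6.2), a distance of √(0.2² + 1.1²) ≈ 1.1.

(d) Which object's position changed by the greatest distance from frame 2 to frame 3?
the red hexagon

(moved 3.9; next 3.0)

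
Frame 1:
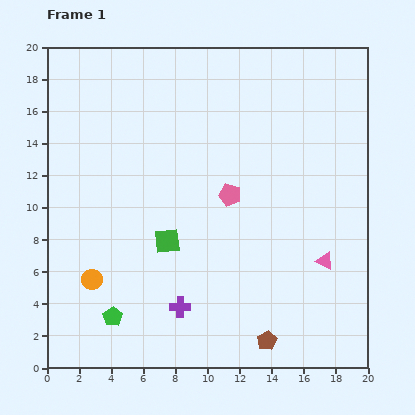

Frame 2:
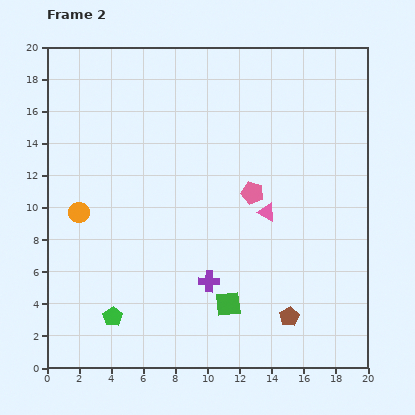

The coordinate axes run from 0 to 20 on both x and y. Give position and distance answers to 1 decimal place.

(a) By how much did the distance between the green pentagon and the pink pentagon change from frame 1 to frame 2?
+1.1

Distance in frame 1: 10.5. Distance in frame 2: 11.6.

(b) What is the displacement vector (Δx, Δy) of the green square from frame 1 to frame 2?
(3.8, -3.9)

The green square was at (7.5, 7.9) in frame 1 and (11.3, 4.0) in frame 2.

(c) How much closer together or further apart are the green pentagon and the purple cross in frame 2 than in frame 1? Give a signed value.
+2.2

Distance in frame 1: 4.2. Distance in frame 2: 6.4.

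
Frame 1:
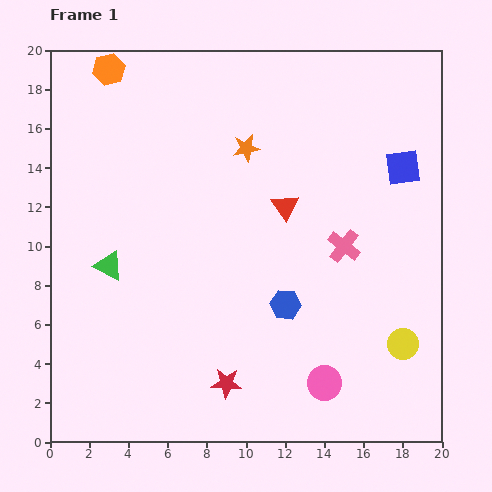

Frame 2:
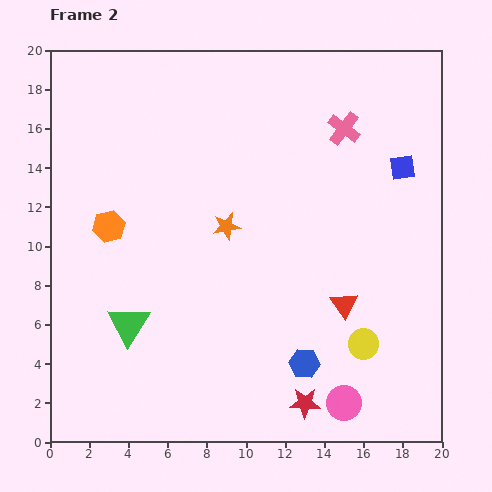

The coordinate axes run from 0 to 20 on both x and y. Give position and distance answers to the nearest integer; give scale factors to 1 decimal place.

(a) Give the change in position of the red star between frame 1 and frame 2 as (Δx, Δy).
(4, -1)

The red star was at (9, 3) in frame 1 and (13, 2) in frame 2.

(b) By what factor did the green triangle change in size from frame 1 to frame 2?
1.4×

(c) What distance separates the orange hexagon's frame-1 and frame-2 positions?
8

The orange hexagon moved from (3, 19) to (3, 11), a distance of √(0² + 8²) ≈ 8.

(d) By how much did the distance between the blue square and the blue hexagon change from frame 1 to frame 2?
+2

Distance in frame 1: 9. Distance in frame 2: 11.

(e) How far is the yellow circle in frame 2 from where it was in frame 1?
2

The yellow circle moved from (18, 5) to (16, 5), a distance of √(2² + 0²) ≈ 2.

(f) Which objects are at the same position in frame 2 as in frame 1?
the blue square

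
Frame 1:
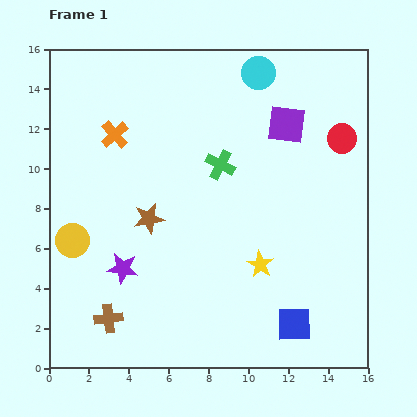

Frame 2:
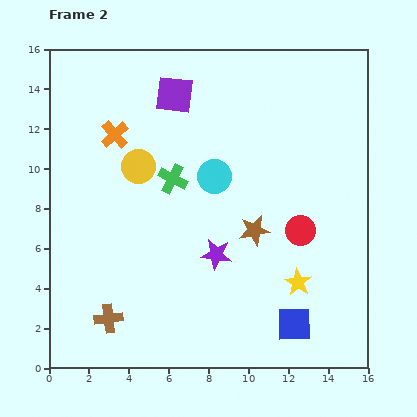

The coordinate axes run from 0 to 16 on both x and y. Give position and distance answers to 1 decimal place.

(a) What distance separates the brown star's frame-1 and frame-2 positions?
5.3

The brown star moved from (5.0, 7.5) to (10.3, 6.9), a distance of √(5.3² + 0.6²) ≈ 5.3.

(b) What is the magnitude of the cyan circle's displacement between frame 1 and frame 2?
5.6

The cyan circle moved from (10.5, 14.8) to (8.3, 9.6), a distance of √(2.2² + 5.2²) ≈ 5.6.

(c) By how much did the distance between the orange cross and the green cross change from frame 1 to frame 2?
-1.9

Distance in frame 1: 5.5. Distance in frame 2: 3.6.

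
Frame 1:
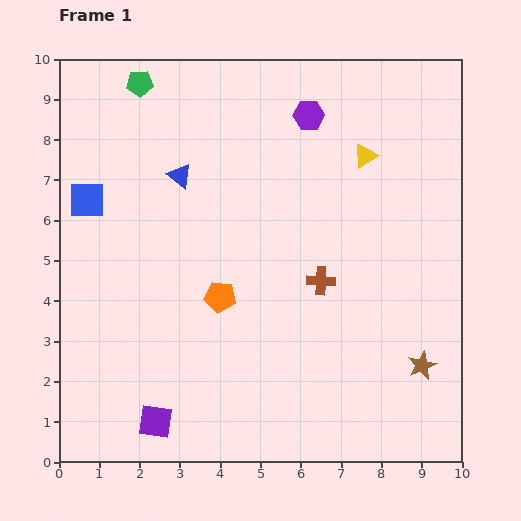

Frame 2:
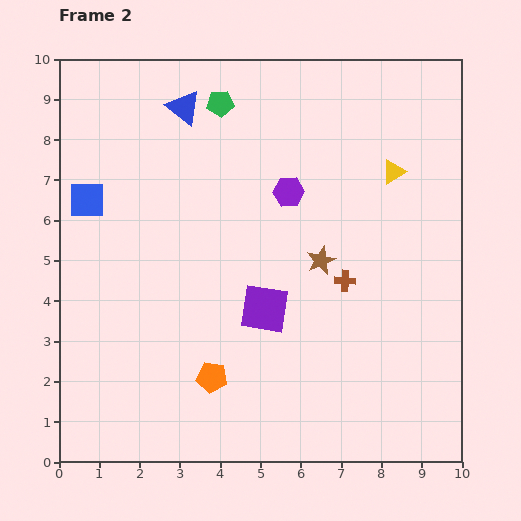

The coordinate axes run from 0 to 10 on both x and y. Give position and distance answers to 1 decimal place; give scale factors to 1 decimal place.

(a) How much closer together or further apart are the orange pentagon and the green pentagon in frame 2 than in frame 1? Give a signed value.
+1.1

Distance in frame 1: 5.7. Distance in frame 2: 6.8.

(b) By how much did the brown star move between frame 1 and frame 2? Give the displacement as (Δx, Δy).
(-2.5, 2.6)

The brown star was at (9.0, 2.4) in frame 1 and (6.5, 5.0) in frame 2.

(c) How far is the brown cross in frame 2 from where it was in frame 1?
0.6

The brown cross moved from (6.5, 4.5) to (7.1, 4.5), a distance of √(0.6² + 0.0²) ≈ 0.6.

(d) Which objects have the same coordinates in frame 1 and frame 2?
the blue square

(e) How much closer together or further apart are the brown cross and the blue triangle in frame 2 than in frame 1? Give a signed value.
+1.5

Distance in frame 1: 4.4. Distance in frame 2: 5.9.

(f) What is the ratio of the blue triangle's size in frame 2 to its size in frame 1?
1.4×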